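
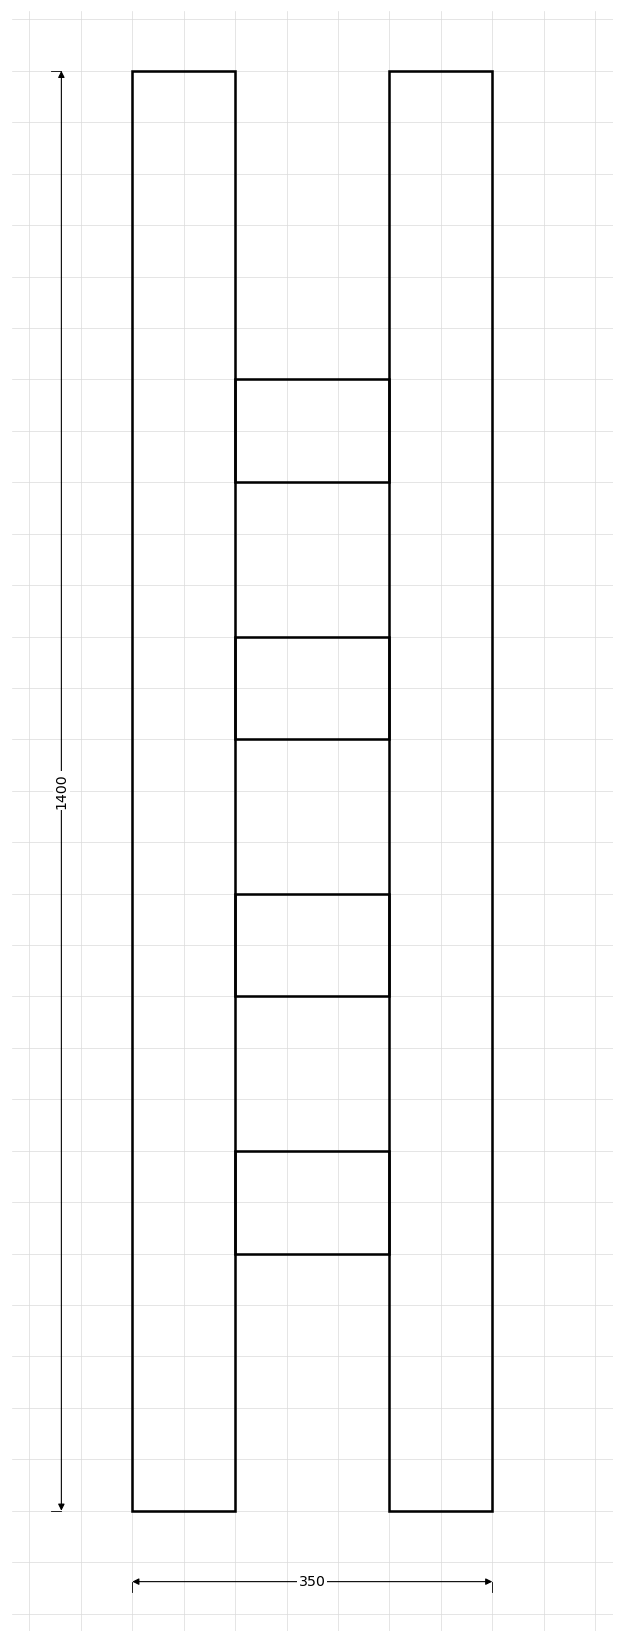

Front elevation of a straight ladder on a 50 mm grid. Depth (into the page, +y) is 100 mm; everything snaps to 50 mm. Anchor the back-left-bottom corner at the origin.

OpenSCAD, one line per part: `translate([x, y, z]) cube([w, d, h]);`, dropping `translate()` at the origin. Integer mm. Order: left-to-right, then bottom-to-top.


cube([100, 100, 1400]);
translate([100, 0, 250]) cube([150, 100, 100]);
translate([100, 0, 500]) cube([150, 100, 100]);
translate([100, 0, 750]) cube([150, 100, 100]);
translate([100, 0, 1000]) cube([150, 100, 100]);
translate([250, 0, 0]) cube([100, 100, 1400]);


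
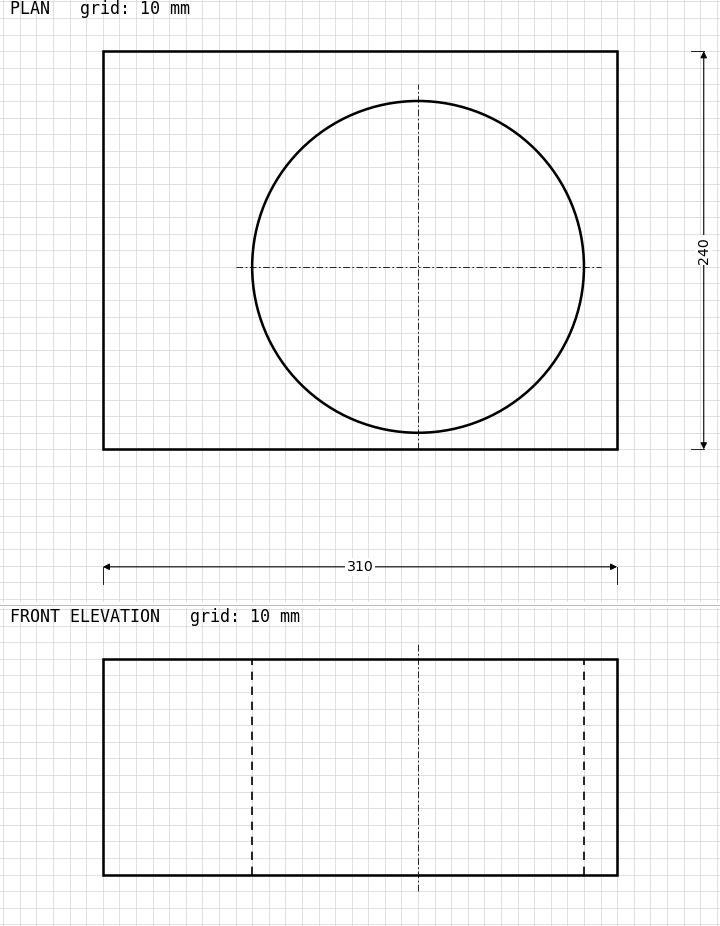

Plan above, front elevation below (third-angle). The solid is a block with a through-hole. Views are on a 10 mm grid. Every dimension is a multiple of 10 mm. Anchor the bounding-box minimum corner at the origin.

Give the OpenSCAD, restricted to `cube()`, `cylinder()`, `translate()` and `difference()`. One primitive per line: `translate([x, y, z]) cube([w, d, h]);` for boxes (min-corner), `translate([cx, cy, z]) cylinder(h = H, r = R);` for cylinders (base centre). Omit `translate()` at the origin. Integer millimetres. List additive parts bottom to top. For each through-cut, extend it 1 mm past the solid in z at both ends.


difference() {
  cube([310, 240, 130]);
  translate([190, 110, -1]) cylinder(h = 132, r = 100);
}


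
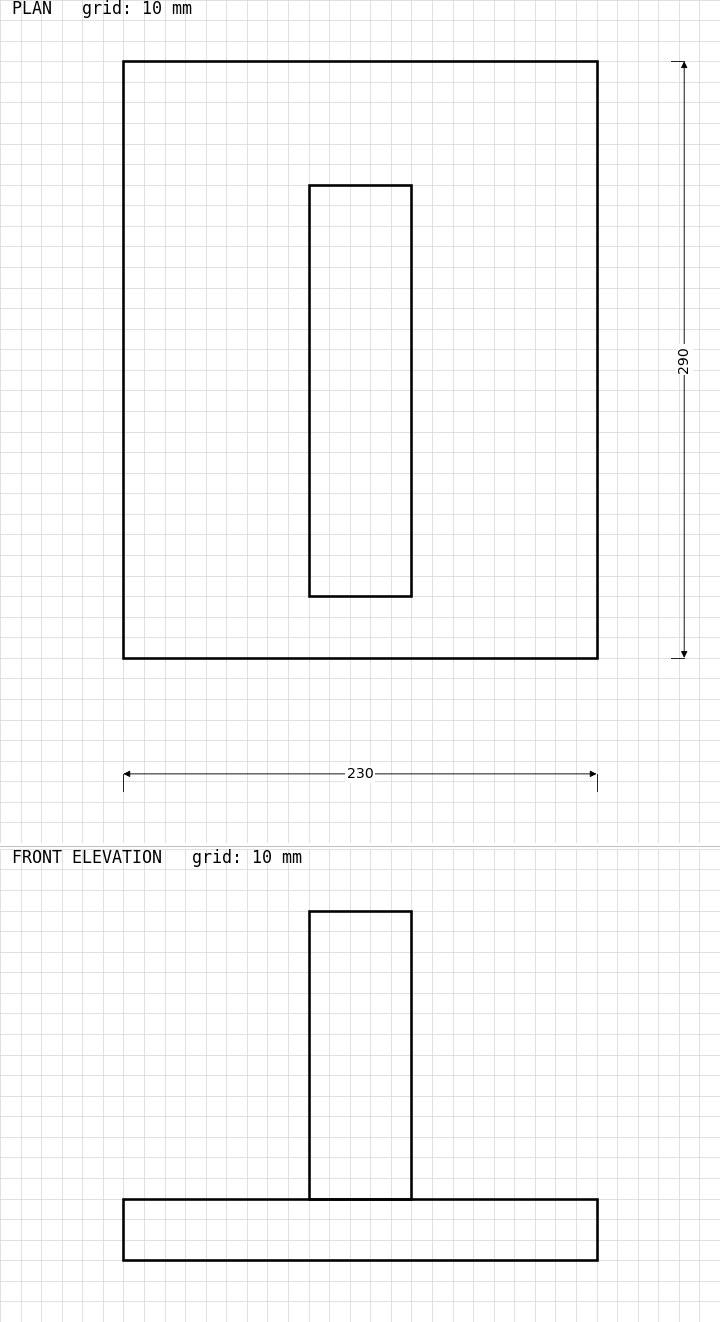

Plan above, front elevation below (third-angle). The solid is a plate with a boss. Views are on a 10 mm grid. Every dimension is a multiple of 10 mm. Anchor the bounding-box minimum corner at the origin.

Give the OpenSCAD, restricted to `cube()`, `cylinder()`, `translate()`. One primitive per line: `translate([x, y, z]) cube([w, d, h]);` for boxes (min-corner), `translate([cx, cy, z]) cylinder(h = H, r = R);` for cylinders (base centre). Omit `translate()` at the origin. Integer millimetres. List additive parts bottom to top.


cube([230, 290, 30]);
translate([90, 30, 30]) cube([50, 200, 140]);


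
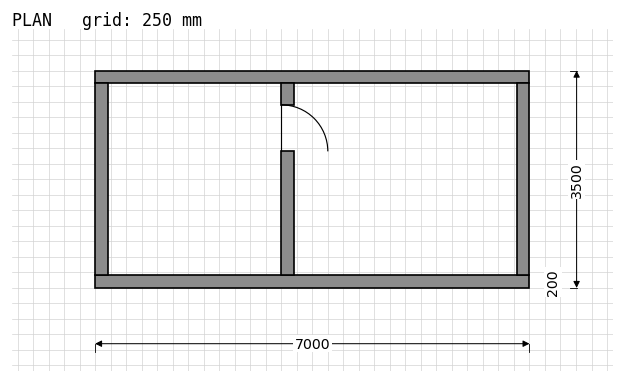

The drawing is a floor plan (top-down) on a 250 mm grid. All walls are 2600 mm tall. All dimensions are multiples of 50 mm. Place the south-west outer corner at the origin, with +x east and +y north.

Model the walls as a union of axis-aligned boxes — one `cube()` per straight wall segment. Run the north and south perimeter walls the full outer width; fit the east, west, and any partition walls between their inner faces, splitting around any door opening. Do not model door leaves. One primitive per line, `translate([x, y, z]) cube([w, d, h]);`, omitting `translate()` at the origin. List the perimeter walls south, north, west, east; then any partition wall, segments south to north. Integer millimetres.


cube([7000, 200, 2600]);
translate([0, 3300, 0]) cube([7000, 200, 2600]);
translate([0, 200, 0]) cube([200, 3100, 2600]);
translate([6800, 200, 0]) cube([200, 3100, 2600]);
translate([3000, 200, 0]) cube([200, 2000, 2600]);
translate([3000, 2950, 0]) cube([200, 350, 2600]);


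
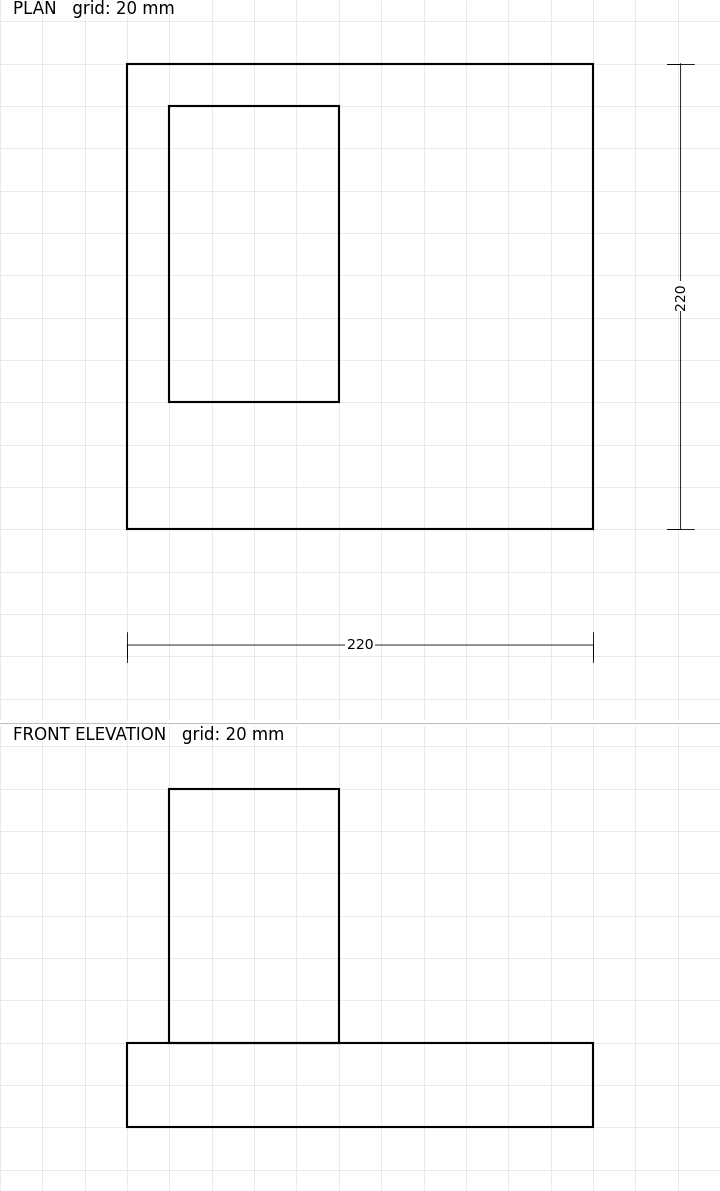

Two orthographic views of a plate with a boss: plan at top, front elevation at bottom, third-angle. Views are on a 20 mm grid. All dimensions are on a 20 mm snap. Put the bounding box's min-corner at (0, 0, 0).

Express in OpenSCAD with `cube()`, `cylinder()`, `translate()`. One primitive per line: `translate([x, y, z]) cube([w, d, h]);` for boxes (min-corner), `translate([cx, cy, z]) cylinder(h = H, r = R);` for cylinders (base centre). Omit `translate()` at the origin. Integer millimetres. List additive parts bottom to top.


cube([220, 220, 40]);
translate([20, 60, 40]) cube([80, 140, 120]);


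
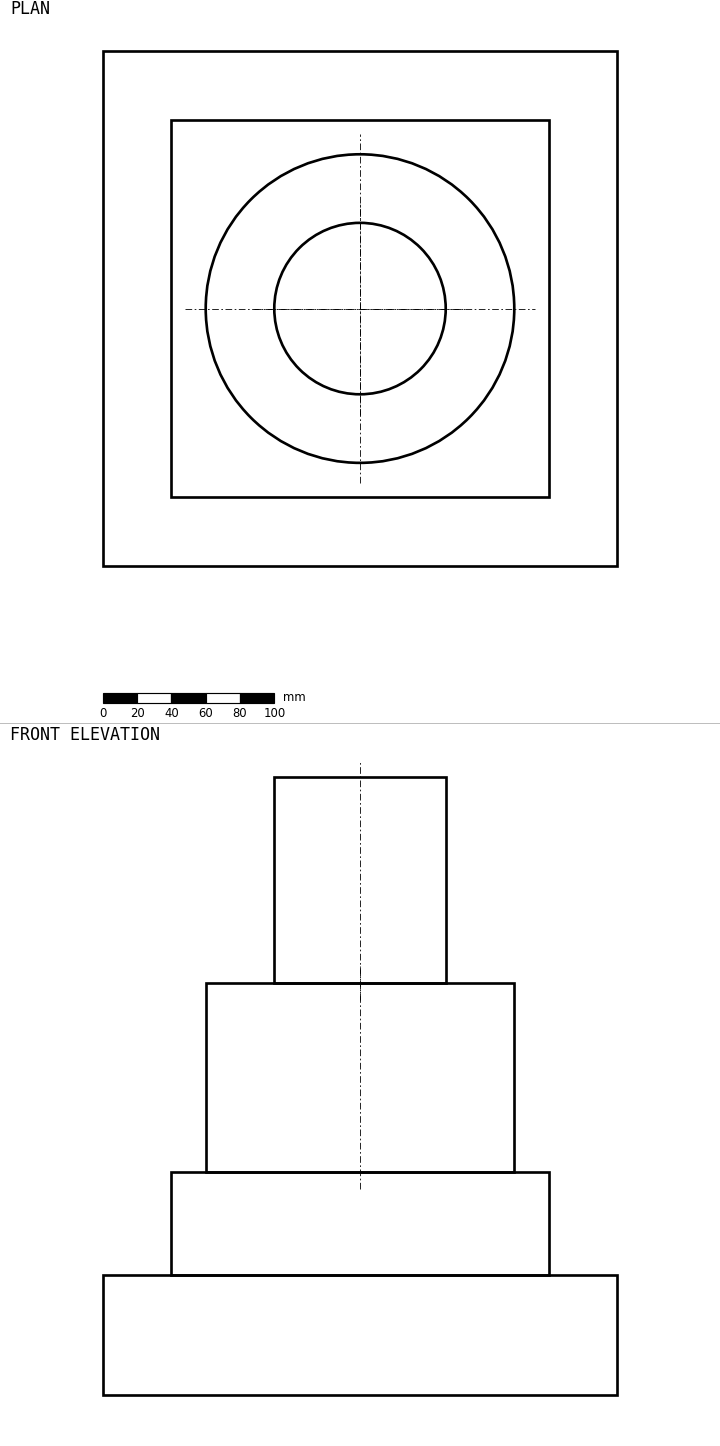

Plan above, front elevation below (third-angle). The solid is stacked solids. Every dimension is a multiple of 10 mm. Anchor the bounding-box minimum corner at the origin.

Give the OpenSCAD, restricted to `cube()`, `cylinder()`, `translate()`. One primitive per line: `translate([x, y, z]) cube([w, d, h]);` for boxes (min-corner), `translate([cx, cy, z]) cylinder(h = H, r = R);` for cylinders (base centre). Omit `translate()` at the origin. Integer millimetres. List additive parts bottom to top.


cube([300, 300, 70]);
translate([40, 40, 70]) cube([220, 220, 60]);
translate([150, 150, 130]) cylinder(h = 110, r = 90);
translate([150, 150, 240]) cylinder(h = 120, r = 50);


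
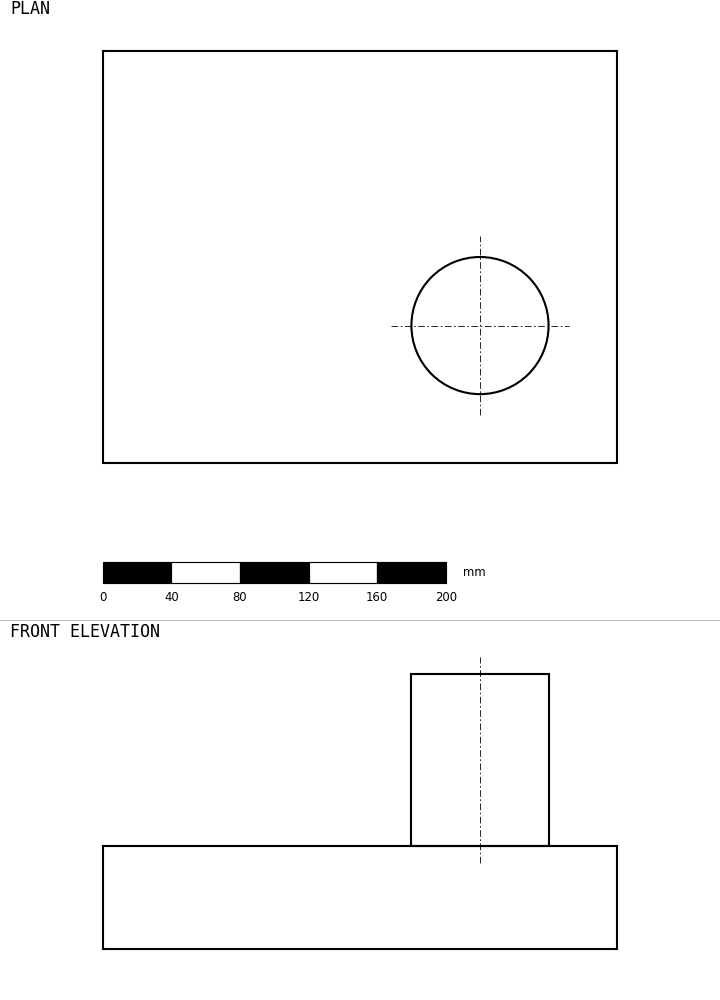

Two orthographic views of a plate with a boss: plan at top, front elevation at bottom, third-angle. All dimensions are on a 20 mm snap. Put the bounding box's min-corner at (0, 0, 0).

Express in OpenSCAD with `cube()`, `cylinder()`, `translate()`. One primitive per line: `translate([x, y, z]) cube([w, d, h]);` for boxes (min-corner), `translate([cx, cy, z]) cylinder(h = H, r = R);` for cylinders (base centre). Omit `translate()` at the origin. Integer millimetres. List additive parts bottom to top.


cube([300, 240, 60]);
translate([220, 80, 60]) cylinder(h = 100, r = 40);


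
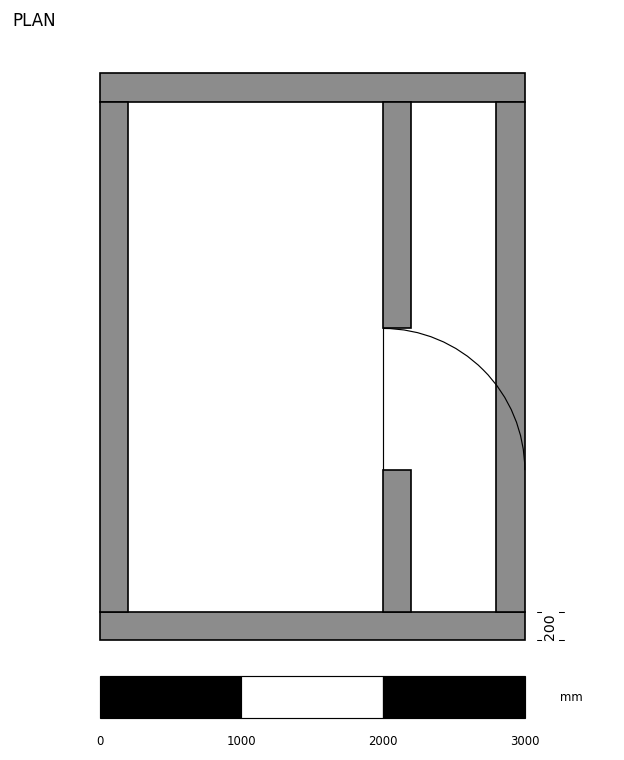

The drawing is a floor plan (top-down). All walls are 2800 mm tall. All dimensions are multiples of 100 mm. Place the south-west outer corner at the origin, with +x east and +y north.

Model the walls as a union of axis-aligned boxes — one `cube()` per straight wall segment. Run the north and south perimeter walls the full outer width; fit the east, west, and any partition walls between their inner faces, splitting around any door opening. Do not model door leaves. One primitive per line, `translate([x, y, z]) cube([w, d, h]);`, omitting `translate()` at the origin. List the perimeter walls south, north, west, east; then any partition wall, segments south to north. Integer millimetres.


cube([3000, 200, 2800]);
translate([0, 3800, 0]) cube([3000, 200, 2800]);
translate([0, 200, 0]) cube([200, 3600, 2800]);
translate([2800, 200, 0]) cube([200, 3600, 2800]);
translate([2000, 200, 0]) cube([200, 1000, 2800]);
translate([2000, 2200, 0]) cube([200, 1600, 2800]);


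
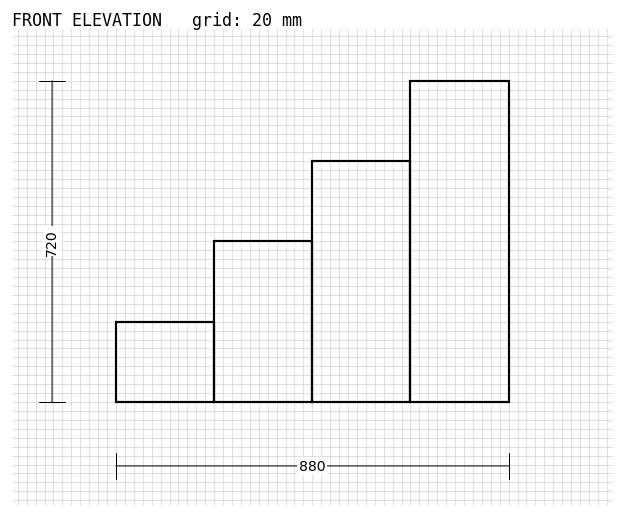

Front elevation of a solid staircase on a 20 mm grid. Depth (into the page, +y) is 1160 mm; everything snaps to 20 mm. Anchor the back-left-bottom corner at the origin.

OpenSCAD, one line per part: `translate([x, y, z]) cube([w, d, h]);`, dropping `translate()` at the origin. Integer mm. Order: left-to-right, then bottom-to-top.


cube([220, 1160, 180]);
translate([220, 0, 0]) cube([220, 1160, 360]);
translate([440, 0, 0]) cube([220, 1160, 540]);
translate([660, 0, 0]) cube([220, 1160, 720]);


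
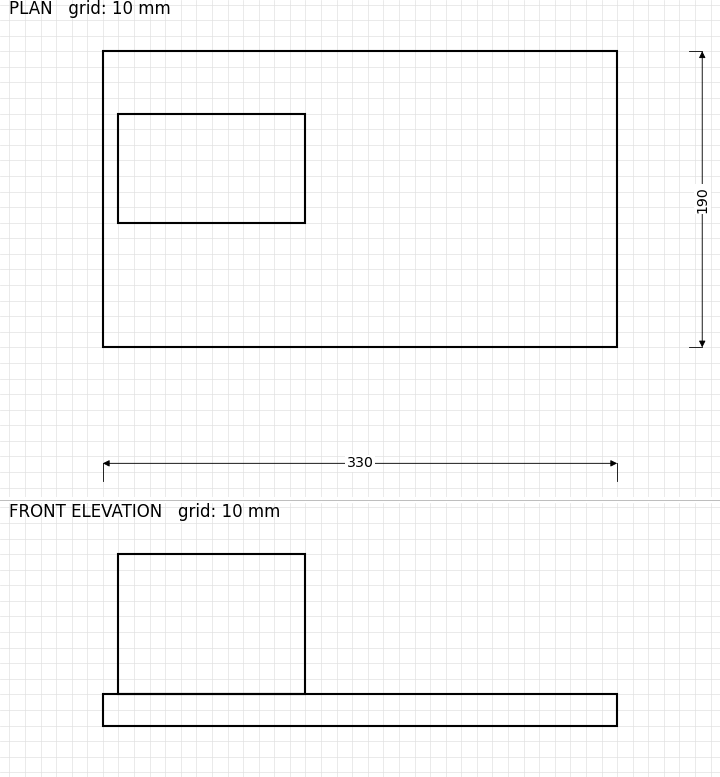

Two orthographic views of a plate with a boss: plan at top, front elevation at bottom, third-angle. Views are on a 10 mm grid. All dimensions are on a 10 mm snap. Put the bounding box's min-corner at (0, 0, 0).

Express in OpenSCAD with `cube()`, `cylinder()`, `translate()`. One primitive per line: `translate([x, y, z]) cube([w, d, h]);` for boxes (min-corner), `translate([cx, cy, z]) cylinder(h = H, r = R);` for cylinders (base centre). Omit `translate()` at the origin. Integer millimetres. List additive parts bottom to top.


cube([330, 190, 20]);
translate([10, 80, 20]) cube([120, 70, 90]);


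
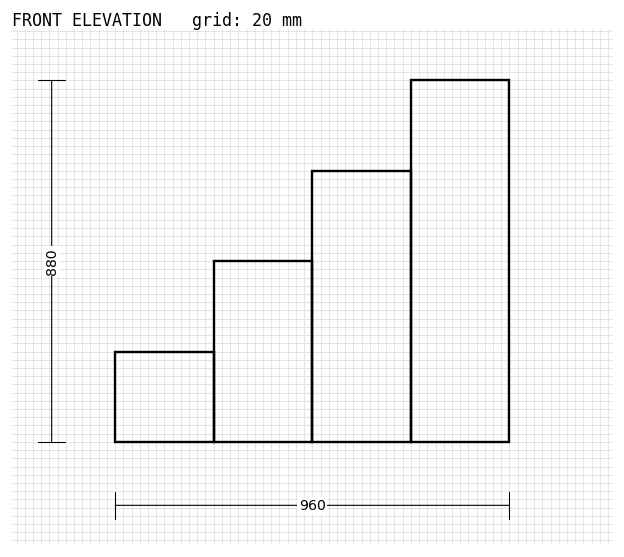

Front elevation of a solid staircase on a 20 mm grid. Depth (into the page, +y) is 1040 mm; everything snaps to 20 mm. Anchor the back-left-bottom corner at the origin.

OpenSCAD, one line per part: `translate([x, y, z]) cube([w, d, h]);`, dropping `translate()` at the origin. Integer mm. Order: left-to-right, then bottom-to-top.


cube([240, 1040, 220]);
translate([240, 0, 0]) cube([240, 1040, 440]);
translate([480, 0, 0]) cube([240, 1040, 660]);
translate([720, 0, 0]) cube([240, 1040, 880]);


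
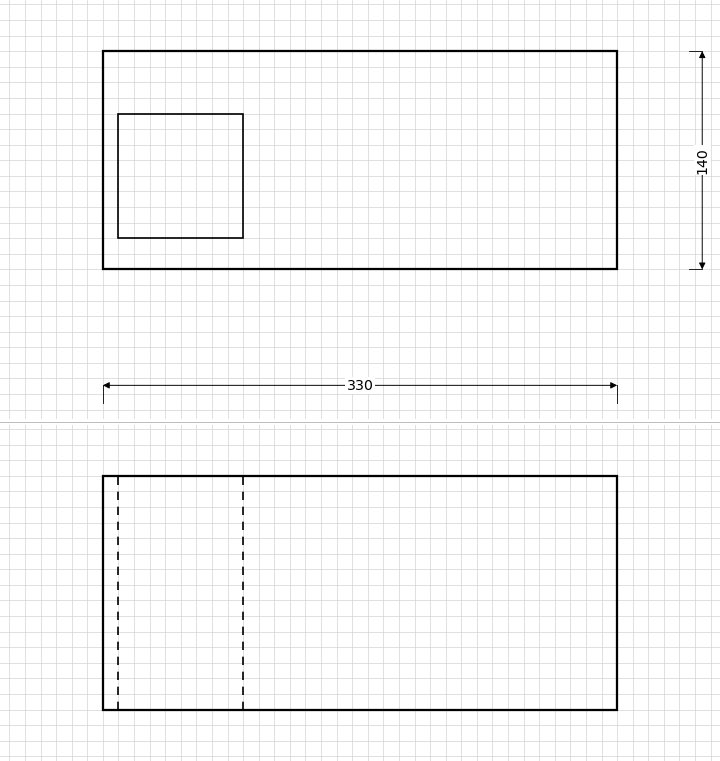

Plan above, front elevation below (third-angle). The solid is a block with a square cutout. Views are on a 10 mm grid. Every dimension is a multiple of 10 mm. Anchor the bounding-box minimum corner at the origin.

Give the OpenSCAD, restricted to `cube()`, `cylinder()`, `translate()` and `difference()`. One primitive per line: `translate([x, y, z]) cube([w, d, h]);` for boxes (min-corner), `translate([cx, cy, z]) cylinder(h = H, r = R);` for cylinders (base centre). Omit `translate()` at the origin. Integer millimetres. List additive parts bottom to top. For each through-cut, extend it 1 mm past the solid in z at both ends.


difference() {
  cube([330, 140, 150]);
  translate([10, 20, -1]) cube([80, 80, 152]);
}


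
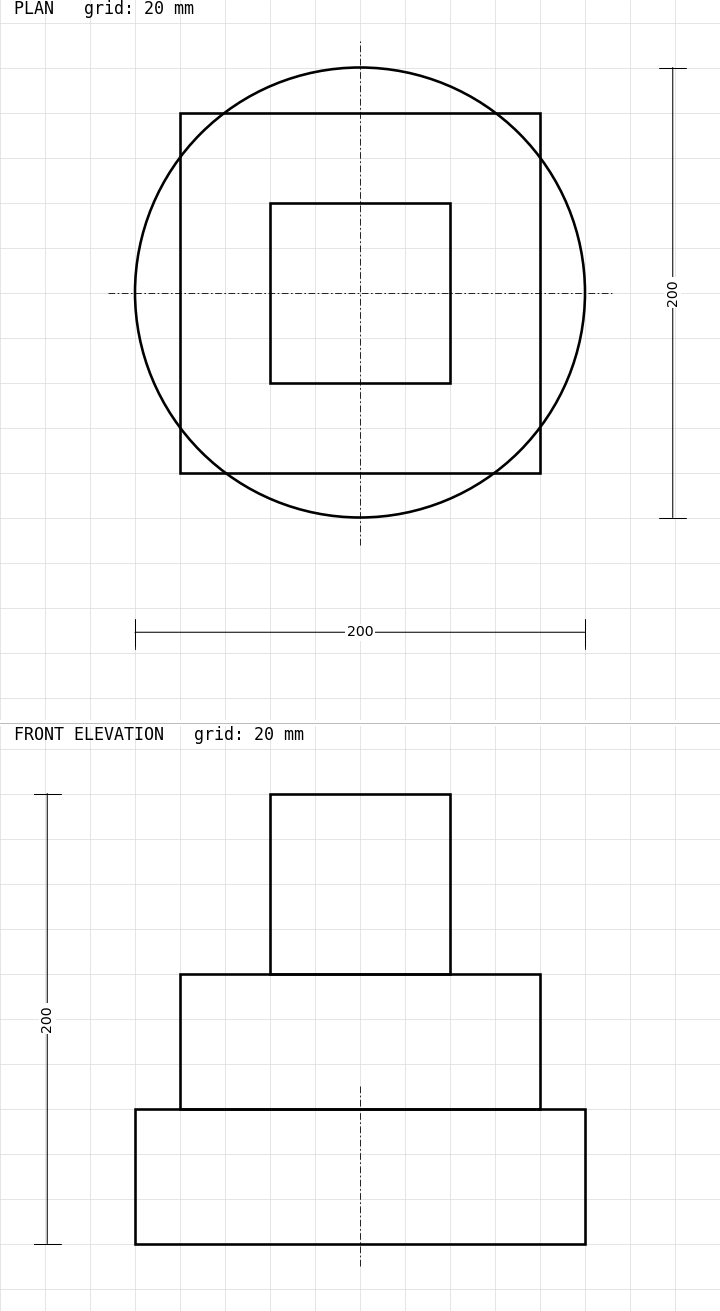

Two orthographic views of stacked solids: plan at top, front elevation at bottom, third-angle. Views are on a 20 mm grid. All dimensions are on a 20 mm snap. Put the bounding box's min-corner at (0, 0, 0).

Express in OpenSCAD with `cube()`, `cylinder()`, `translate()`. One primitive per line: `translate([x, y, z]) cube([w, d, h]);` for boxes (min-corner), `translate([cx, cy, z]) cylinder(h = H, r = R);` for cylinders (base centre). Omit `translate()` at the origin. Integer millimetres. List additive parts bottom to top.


translate([100, 100, 0]) cylinder(h = 60, r = 100);
translate([20, 20, 60]) cube([160, 160, 60]);
translate([60, 60, 120]) cube([80, 80, 80]);


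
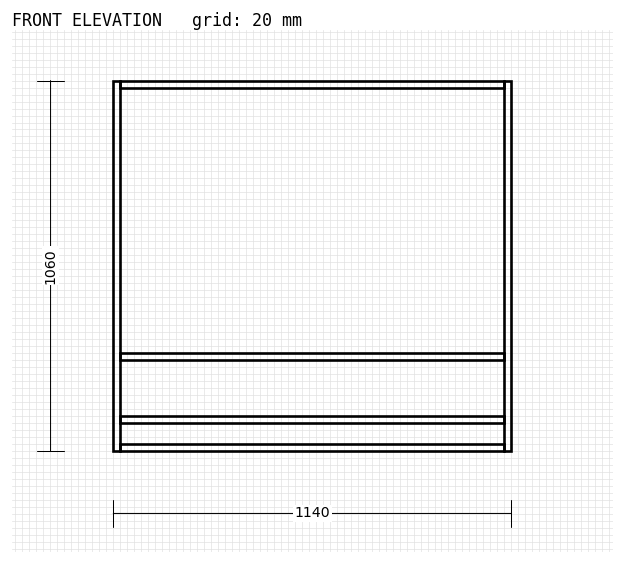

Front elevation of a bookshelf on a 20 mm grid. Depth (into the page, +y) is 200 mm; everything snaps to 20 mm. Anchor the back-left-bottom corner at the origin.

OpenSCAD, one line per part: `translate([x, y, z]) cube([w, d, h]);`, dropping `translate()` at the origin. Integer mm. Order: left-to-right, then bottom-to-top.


cube([20, 200, 1060]);
translate([20, 0, 0]) cube([1100, 200, 20]);
translate([20, 0, 80]) cube([1100, 200, 20]);
translate([20, 0, 260]) cube([1100, 200, 20]);
translate([20, 0, 1040]) cube([1100, 200, 20]);
translate([1120, 0, 0]) cube([20, 200, 1060]);


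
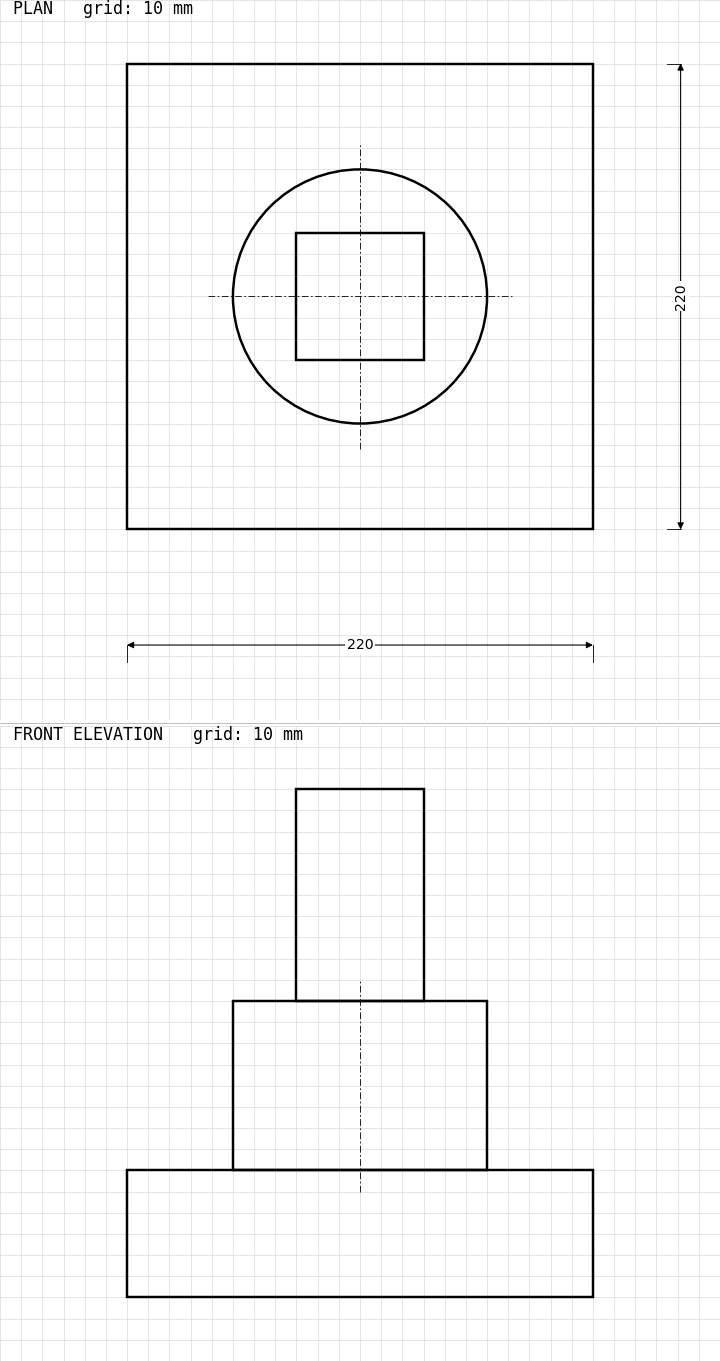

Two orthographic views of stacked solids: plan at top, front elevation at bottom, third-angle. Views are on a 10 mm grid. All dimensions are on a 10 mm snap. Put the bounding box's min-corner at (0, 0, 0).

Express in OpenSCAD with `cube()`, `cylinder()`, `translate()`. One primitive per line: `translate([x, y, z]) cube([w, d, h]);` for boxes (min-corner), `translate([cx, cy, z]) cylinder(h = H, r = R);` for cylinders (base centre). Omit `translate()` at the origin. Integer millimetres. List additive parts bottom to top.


cube([220, 220, 60]);
translate([110, 110, 60]) cylinder(h = 80, r = 60);
translate([80, 80, 140]) cube([60, 60, 100]);


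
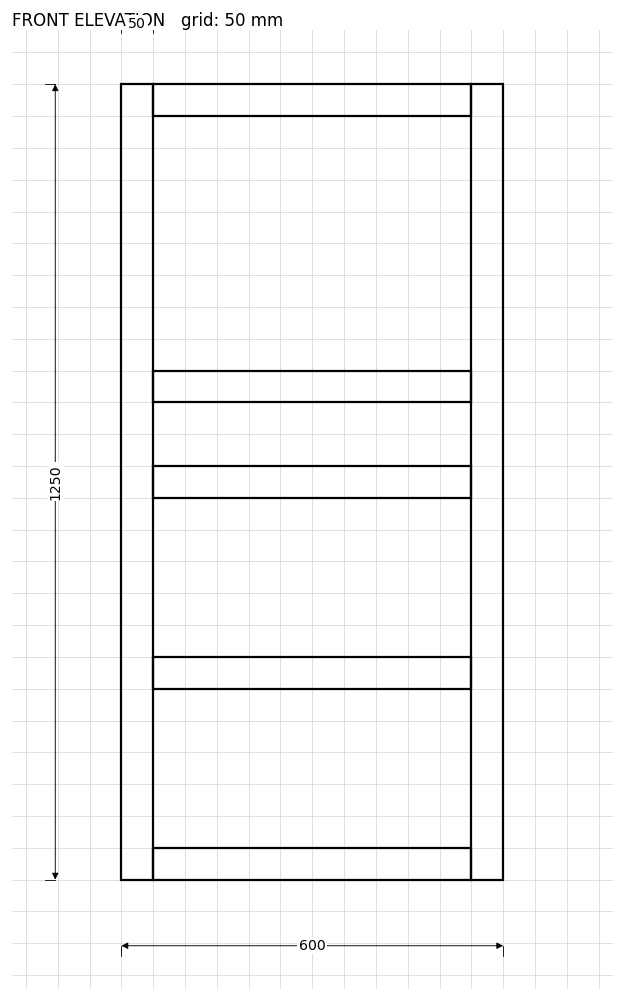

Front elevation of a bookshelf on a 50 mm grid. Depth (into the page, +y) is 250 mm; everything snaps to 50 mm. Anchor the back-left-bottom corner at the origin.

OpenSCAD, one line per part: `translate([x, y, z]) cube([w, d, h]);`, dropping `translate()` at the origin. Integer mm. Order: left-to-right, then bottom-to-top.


cube([50, 250, 1250]);
translate([50, 0, 0]) cube([500, 250, 50]);
translate([50, 0, 300]) cube([500, 250, 50]);
translate([50, 0, 600]) cube([500, 250, 50]);
translate([50, 0, 750]) cube([500, 250, 50]);
translate([50, 0, 1200]) cube([500, 250, 50]);
translate([550, 0, 0]) cube([50, 250, 1250]);


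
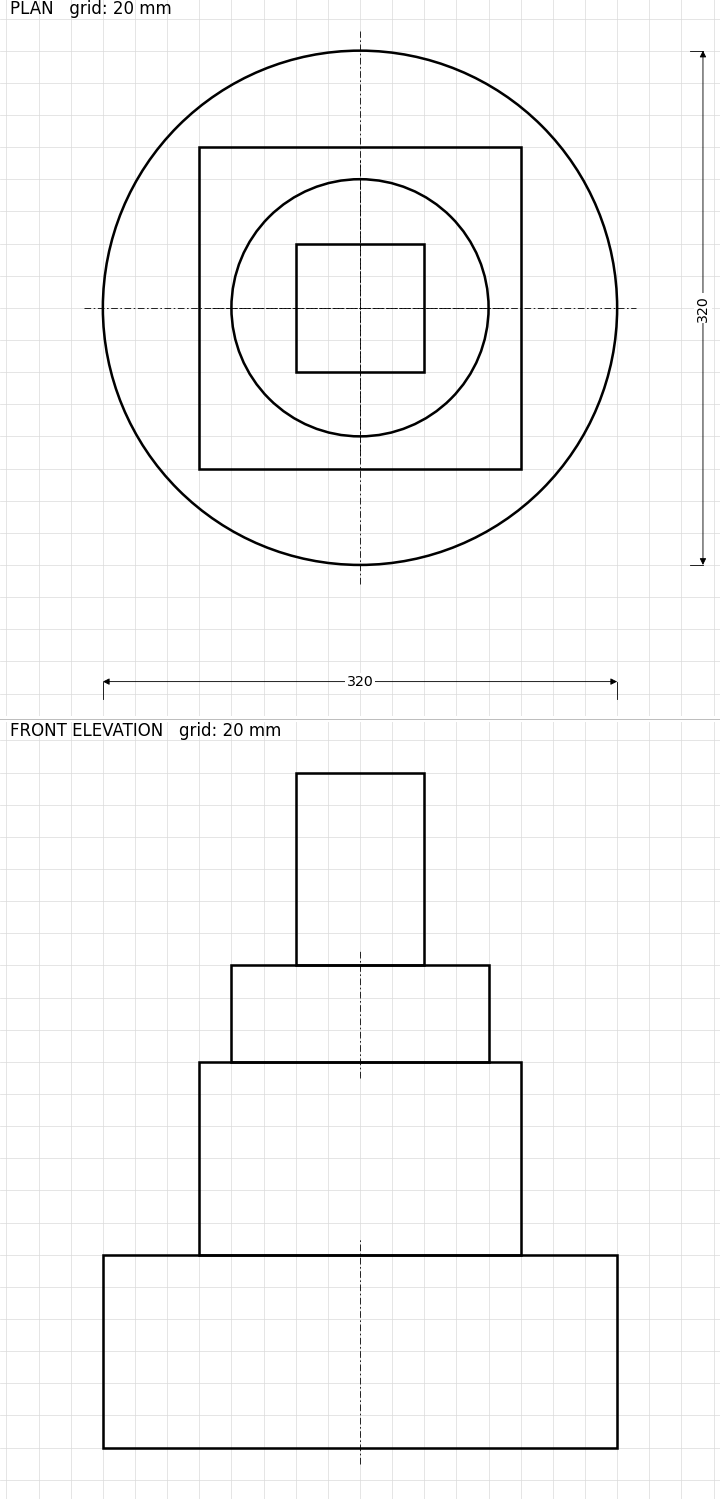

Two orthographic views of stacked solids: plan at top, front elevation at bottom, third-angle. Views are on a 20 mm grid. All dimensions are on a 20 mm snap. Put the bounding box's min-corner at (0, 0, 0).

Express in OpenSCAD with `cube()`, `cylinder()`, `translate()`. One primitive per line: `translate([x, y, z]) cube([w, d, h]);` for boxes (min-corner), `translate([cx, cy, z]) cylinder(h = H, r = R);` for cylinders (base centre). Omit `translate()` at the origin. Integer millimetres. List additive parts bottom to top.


translate([160, 160, 0]) cylinder(h = 120, r = 160);
translate([60, 60, 120]) cube([200, 200, 120]);
translate([160, 160, 240]) cylinder(h = 60, r = 80);
translate([120, 120, 300]) cube([80, 80, 120]);


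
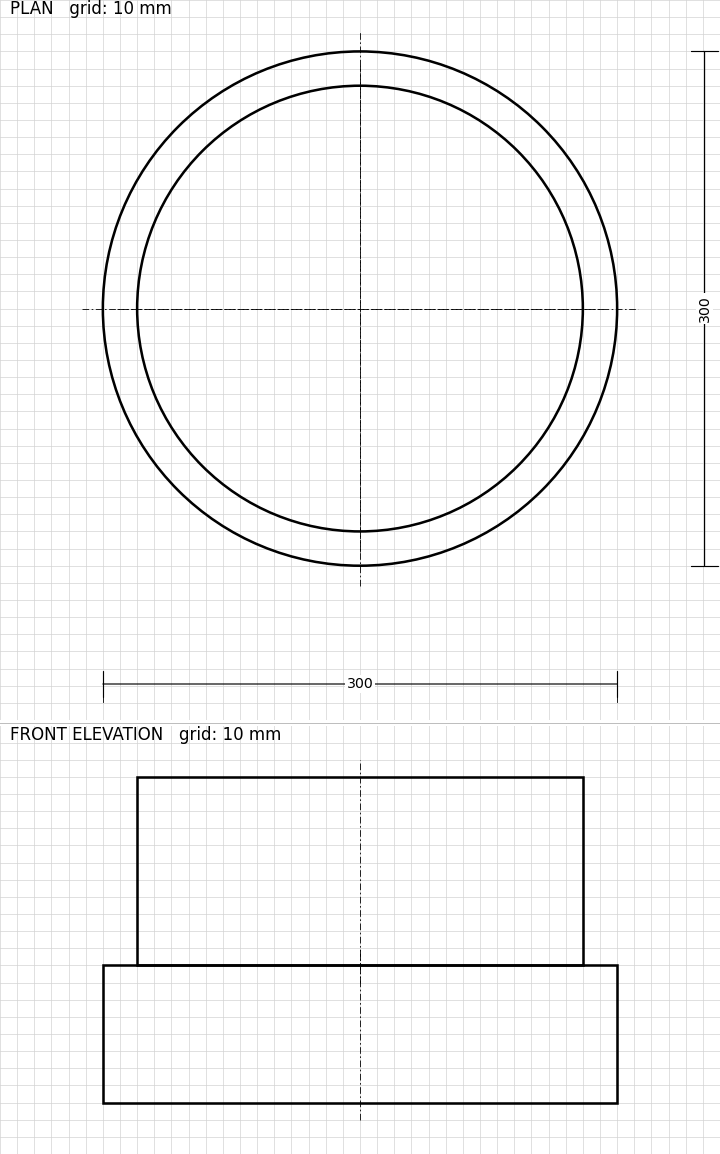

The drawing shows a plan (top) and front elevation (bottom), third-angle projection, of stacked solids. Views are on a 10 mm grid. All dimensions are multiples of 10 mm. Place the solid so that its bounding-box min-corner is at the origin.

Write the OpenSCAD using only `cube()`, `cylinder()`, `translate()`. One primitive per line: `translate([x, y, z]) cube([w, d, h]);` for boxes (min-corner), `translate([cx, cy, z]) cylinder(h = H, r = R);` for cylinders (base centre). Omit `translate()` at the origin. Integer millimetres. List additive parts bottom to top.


translate([150, 150, 0]) cylinder(h = 80, r = 150);
translate([150, 150, 80]) cylinder(h = 110, r = 130);


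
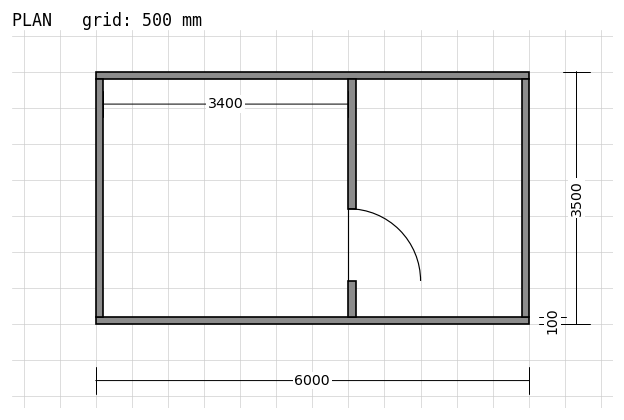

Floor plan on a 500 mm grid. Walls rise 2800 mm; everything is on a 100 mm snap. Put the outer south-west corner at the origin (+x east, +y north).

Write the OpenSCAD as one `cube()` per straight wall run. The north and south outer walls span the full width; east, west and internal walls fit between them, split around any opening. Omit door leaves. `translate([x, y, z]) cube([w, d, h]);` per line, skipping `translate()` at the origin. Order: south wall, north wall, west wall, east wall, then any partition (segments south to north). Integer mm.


cube([6000, 100, 2800]);
translate([0, 3400, 0]) cube([6000, 100, 2800]);
translate([0, 100, 0]) cube([100, 3300, 2800]);
translate([5900, 100, 0]) cube([100, 3300, 2800]);
translate([3500, 100, 0]) cube([100, 500, 2800]);
translate([3500, 1600, 0]) cube([100, 1800, 2800]);


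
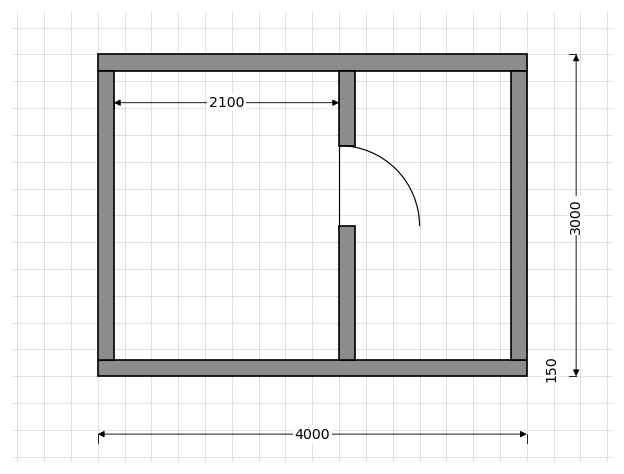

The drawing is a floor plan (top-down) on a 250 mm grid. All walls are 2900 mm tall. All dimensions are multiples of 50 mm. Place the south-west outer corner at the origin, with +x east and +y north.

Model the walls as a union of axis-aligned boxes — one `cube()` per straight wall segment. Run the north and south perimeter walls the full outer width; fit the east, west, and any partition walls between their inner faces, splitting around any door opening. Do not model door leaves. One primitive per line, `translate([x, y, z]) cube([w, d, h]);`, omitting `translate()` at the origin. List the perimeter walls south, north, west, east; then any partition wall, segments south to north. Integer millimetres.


cube([4000, 150, 2900]);
translate([0, 2850, 0]) cube([4000, 150, 2900]);
translate([0, 150, 0]) cube([150, 2700, 2900]);
translate([3850, 150, 0]) cube([150, 2700, 2900]);
translate([2250, 150, 0]) cube([150, 1250, 2900]);
translate([2250, 2150, 0]) cube([150, 700, 2900]);


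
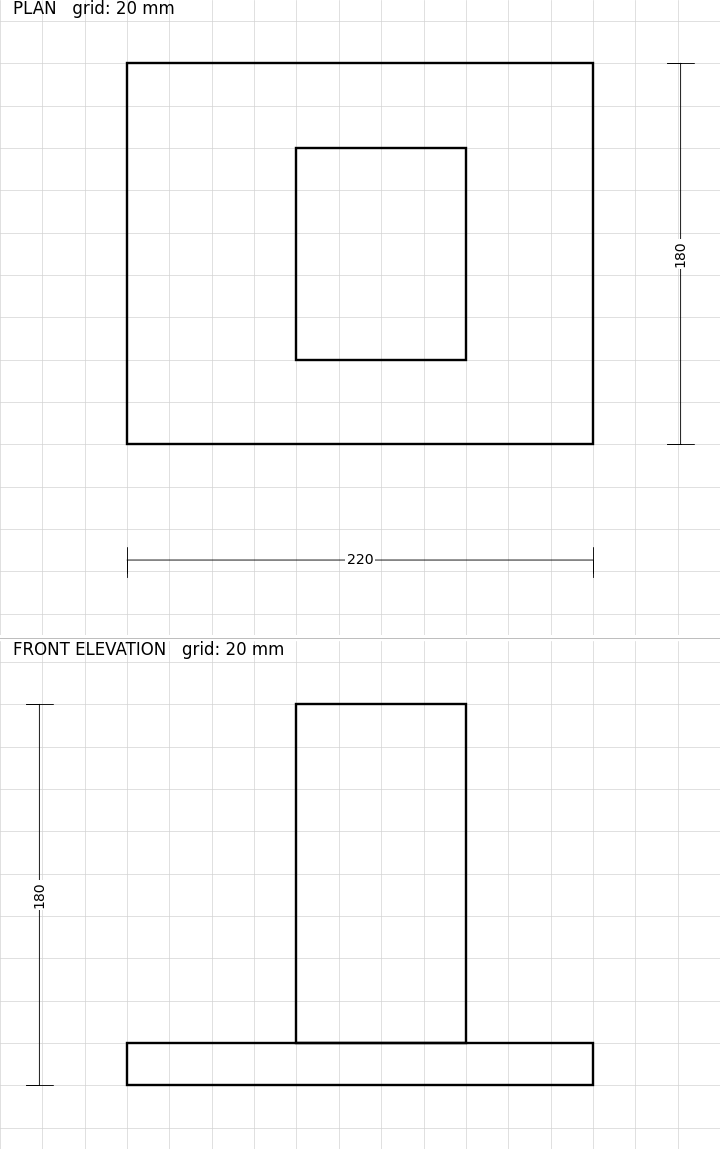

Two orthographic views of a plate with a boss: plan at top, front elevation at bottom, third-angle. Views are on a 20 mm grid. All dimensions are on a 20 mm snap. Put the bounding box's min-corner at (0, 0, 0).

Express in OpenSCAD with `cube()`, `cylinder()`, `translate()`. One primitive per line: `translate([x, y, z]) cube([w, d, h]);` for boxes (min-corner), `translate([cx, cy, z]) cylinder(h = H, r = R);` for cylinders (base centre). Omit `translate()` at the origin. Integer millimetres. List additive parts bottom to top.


cube([220, 180, 20]);
translate([80, 40, 20]) cube([80, 100, 160]);


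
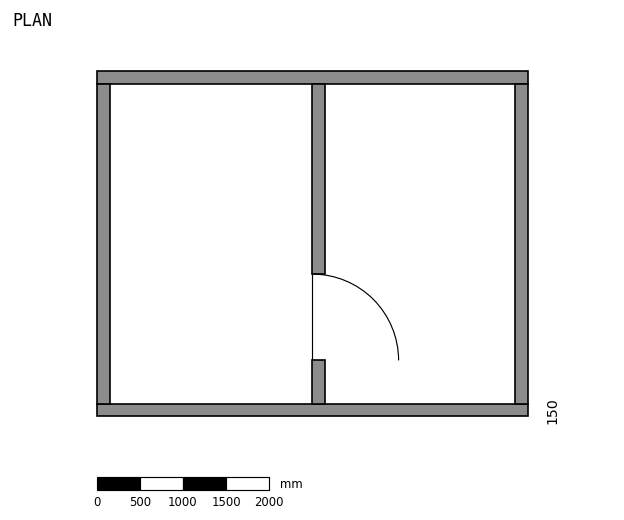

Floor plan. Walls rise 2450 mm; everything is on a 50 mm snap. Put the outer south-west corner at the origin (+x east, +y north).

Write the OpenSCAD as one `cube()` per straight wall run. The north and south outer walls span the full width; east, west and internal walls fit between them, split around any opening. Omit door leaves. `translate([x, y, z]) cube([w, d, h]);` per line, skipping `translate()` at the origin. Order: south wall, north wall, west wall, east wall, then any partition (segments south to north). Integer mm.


cube([5000, 150, 2450]);
translate([0, 3850, 0]) cube([5000, 150, 2450]);
translate([0, 150, 0]) cube([150, 3700, 2450]);
translate([4850, 150, 0]) cube([150, 3700, 2450]);
translate([2500, 150, 0]) cube([150, 500, 2450]);
translate([2500, 1650, 0]) cube([150, 2200, 2450]);


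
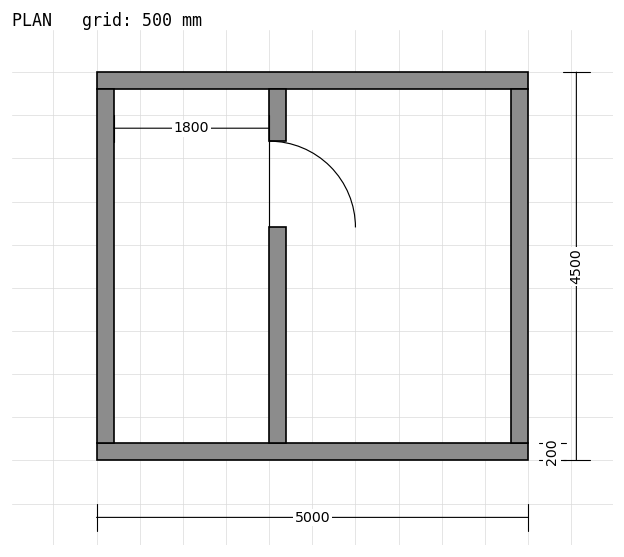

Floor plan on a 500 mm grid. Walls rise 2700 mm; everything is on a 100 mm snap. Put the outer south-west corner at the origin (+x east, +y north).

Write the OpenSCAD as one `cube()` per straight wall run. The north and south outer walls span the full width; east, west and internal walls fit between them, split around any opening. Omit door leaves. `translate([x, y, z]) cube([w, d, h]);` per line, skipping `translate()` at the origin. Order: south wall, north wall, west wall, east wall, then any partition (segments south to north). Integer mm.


cube([5000, 200, 2700]);
translate([0, 4300, 0]) cube([5000, 200, 2700]);
translate([0, 200, 0]) cube([200, 4100, 2700]);
translate([4800, 200, 0]) cube([200, 4100, 2700]);
translate([2000, 200, 0]) cube([200, 2500, 2700]);
translate([2000, 3700, 0]) cube([200, 600, 2700]);


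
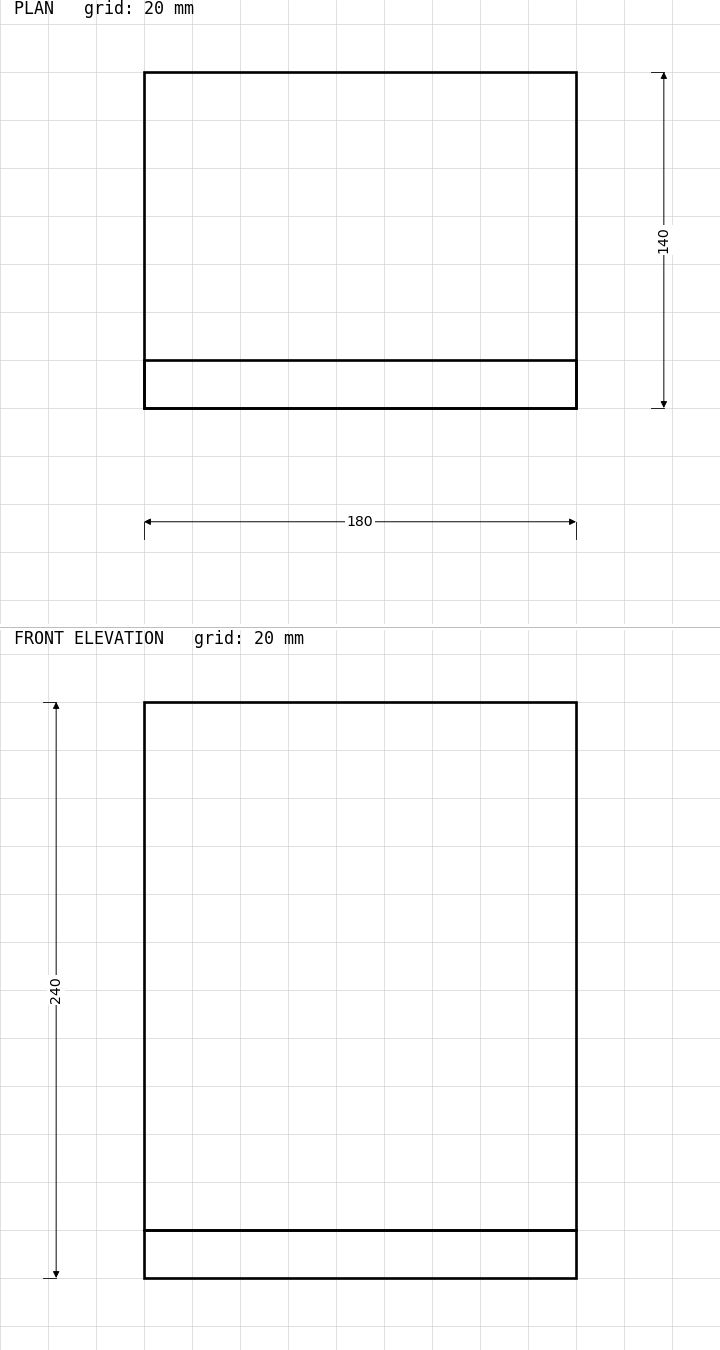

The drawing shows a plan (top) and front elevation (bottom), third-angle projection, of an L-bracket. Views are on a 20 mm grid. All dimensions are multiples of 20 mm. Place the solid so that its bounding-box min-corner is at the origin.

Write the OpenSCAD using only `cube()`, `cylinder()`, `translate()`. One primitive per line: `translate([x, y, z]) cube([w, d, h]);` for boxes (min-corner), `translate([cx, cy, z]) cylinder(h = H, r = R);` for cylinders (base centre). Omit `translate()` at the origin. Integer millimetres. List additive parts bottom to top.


cube([180, 140, 20]);
translate([0, 0, 20]) cube([180, 20, 220]);


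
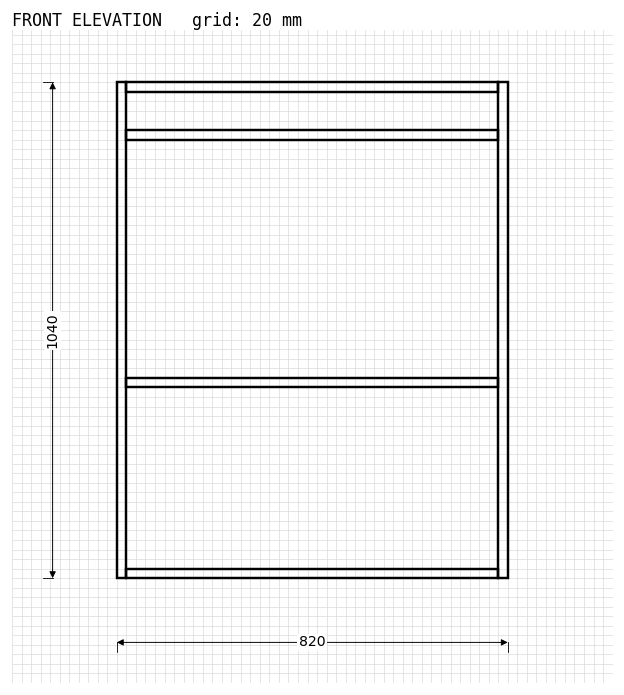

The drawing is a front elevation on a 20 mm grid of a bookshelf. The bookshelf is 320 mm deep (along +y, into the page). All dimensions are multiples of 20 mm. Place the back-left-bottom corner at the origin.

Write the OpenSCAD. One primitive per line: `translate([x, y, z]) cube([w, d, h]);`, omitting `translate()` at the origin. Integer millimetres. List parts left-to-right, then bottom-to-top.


cube([20, 320, 1040]);
translate([20, 0, 0]) cube([780, 320, 20]);
translate([20, 0, 400]) cube([780, 320, 20]);
translate([20, 0, 920]) cube([780, 320, 20]);
translate([20, 0, 1020]) cube([780, 320, 20]);
translate([800, 0, 0]) cube([20, 320, 1040]);


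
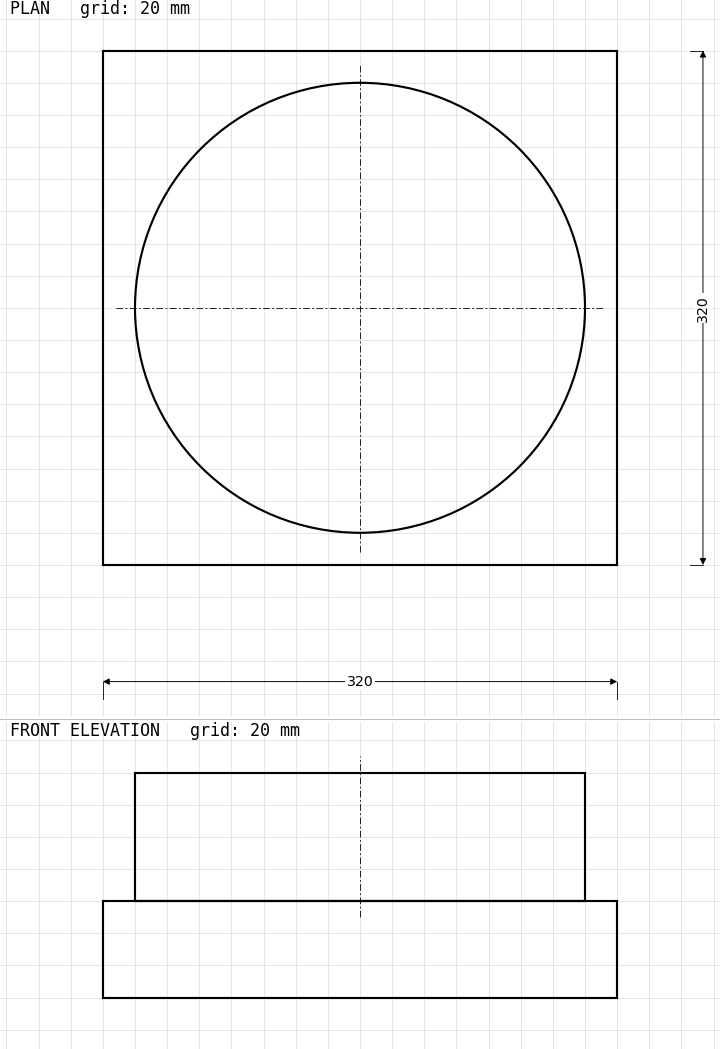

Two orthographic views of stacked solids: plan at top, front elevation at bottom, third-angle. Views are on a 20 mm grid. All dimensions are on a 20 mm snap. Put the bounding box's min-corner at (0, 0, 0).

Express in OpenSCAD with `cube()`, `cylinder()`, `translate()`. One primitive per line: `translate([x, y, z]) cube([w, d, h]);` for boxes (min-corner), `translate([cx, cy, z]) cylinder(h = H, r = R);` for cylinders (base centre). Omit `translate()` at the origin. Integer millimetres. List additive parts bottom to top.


cube([320, 320, 60]);
translate([160, 160, 60]) cylinder(h = 80, r = 140);


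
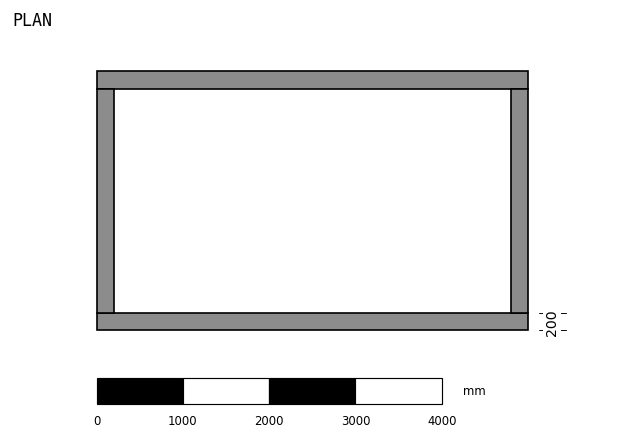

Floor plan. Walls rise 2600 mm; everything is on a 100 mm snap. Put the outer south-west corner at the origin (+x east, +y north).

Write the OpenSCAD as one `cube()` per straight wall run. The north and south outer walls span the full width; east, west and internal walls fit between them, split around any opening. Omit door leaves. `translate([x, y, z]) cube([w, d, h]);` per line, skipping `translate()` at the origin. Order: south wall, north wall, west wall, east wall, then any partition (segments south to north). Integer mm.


cube([5000, 200, 2600]);
translate([0, 2800, 0]) cube([5000, 200, 2600]);
translate([0, 200, 0]) cube([200, 2600, 2600]);
translate([4800, 200, 0]) cube([200, 2600, 2600]);


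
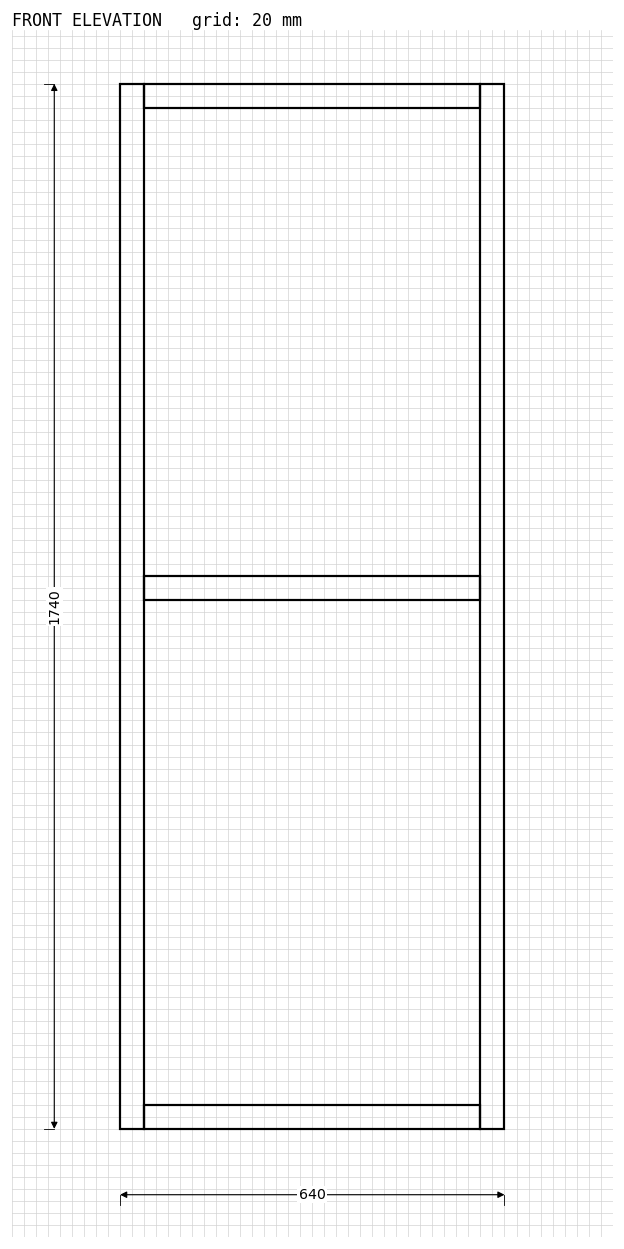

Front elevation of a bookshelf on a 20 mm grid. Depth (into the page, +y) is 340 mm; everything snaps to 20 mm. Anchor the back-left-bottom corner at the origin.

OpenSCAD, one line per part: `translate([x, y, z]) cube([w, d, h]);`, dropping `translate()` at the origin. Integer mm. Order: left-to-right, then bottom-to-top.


cube([40, 340, 1740]);
translate([40, 0, 0]) cube([560, 340, 40]);
translate([40, 0, 880]) cube([560, 340, 40]);
translate([40, 0, 1700]) cube([560, 340, 40]);
translate([600, 0, 0]) cube([40, 340, 1740]);


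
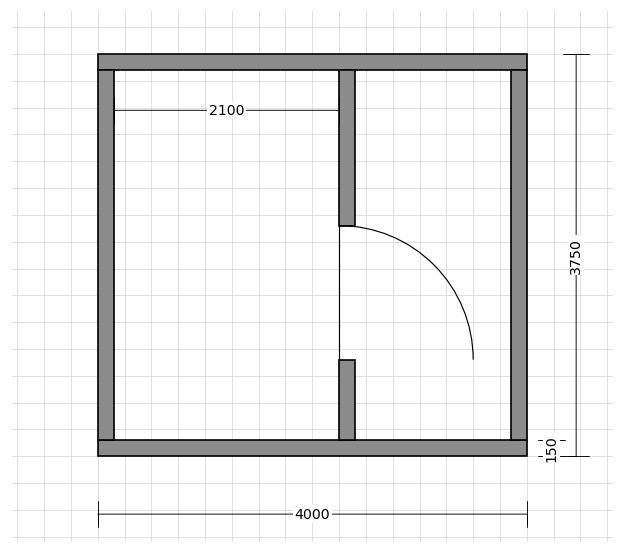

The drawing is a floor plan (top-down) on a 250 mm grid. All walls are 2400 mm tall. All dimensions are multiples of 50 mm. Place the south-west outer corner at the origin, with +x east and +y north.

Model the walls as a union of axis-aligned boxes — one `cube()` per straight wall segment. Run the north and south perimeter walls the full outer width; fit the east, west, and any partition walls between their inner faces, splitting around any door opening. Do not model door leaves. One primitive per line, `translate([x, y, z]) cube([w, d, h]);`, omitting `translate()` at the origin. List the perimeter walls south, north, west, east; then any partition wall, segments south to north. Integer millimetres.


cube([4000, 150, 2400]);
translate([0, 3600, 0]) cube([4000, 150, 2400]);
translate([0, 150, 0]) cube([150, 3450, 2400]);
translate([3850, 150, 0]) cube([150, 3450, 2400]);
translate([2250, 150, 0]) cube([150, 750, 2400]);
translate([2250, 2150, 0]) cube([150, 1450, 2400]);


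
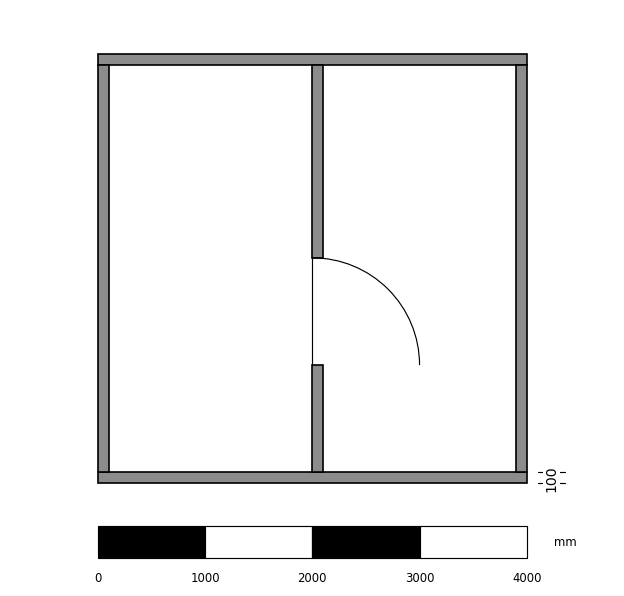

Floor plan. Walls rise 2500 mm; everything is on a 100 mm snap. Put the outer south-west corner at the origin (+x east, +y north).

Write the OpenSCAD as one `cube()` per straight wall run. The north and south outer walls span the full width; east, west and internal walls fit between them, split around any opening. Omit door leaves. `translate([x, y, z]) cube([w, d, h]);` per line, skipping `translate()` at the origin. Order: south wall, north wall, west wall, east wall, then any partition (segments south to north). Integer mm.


cube([4000, 100, 2500]);
translate([0, 3900, 0]) cube([4000, 100, 2500]);
translate([0, 100, 0]) cube([100, 3800, 2500]);
translate([3900, 100, 0]) cube([100, 3800, 2500]);
translate([2000, 100, 0]) cube([100, 1000, 2500]);
translate([2000, 2100, 0]) cube([100, 1800, 2500]);


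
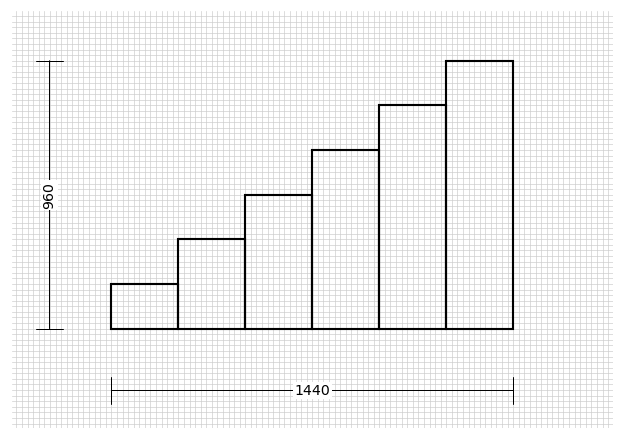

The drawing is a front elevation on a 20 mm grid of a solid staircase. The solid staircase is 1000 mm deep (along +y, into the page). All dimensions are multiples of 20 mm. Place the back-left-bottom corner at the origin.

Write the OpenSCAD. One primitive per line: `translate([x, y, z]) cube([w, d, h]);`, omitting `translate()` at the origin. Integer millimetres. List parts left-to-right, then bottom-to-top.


cube([240, 1000, 160]);
translate([240, 0, 0]) cube([240, 1000, 320]);
translate([480, 0, 0]) cube([240, 1000, 480]);
translate([720, 0, 0]) cube([240, 1000, 640]);
translate([960, 0, 0]) cube([240, 1000, 800]);
translate([1200, 0, 0]) cube([240, 1000, 960]);


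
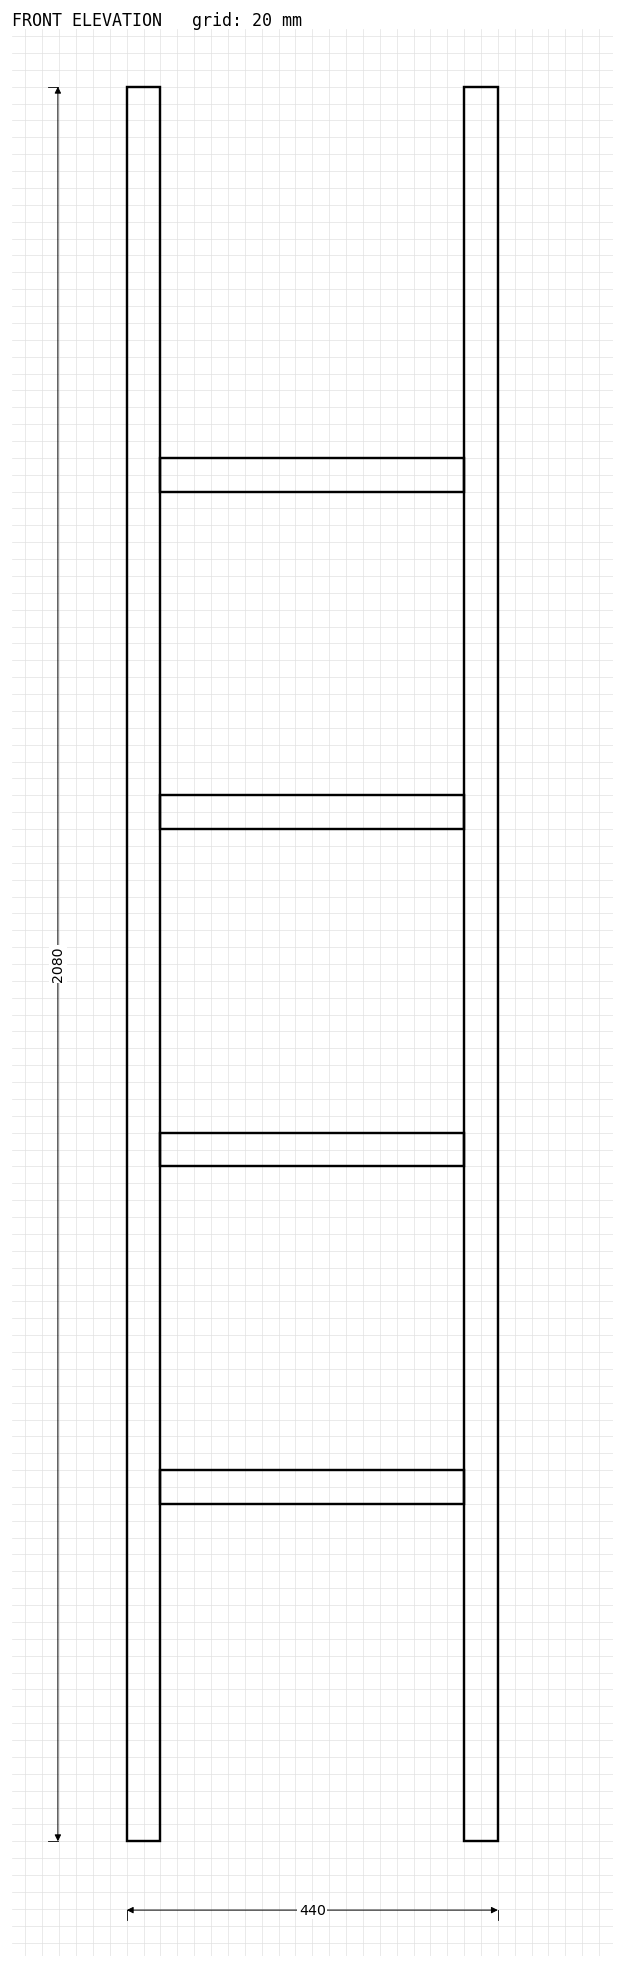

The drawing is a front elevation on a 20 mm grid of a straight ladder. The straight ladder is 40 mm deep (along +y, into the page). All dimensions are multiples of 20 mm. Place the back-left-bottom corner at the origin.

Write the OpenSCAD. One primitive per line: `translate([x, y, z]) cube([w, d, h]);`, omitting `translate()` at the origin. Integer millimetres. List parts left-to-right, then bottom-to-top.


cube([40, 40, 2080]);
translate([40, 0, 400]) cube([360, 40, 40]);
translate([40, 0, 800]) cube([360, 40, 40]);
translate([40, 0, 1200]) cube([360, 40, 40]);
translate([40, 0, 1600]) cube([360, 40, 40]);
translate([400, 0, 0]) cube([40, 40, 2080]);


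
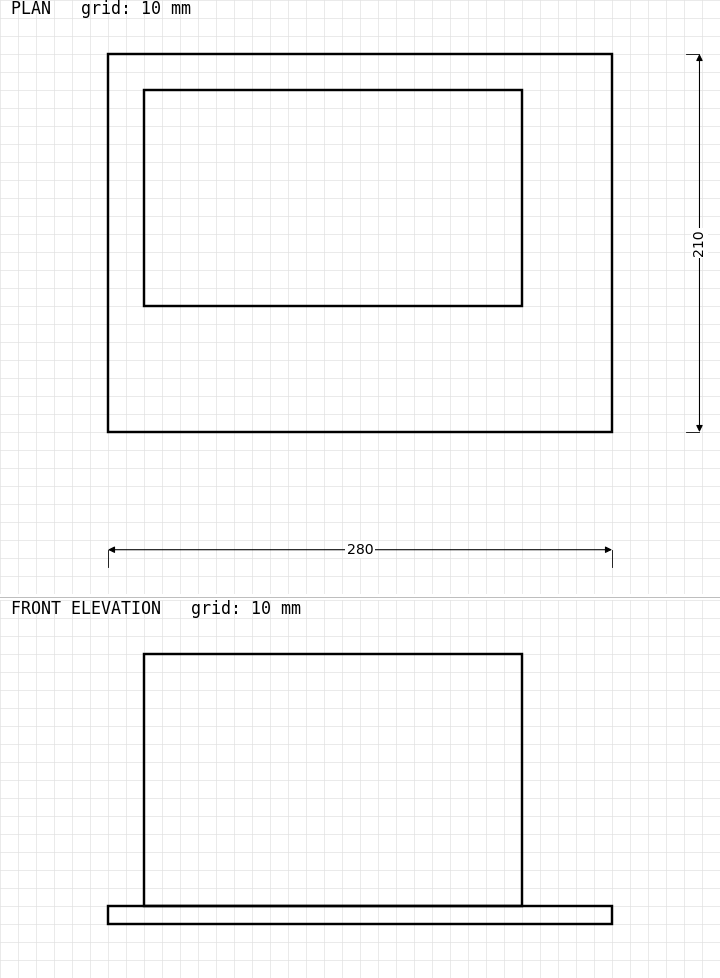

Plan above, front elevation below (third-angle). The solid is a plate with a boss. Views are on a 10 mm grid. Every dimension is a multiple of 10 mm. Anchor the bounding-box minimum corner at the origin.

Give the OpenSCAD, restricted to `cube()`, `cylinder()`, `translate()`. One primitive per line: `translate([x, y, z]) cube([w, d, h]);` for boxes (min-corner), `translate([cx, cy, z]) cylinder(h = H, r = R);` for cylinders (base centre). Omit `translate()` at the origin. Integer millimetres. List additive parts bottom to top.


cube([280, 210, 10]);
translate([20, 70, 10]) cube([210, 120, 140]);


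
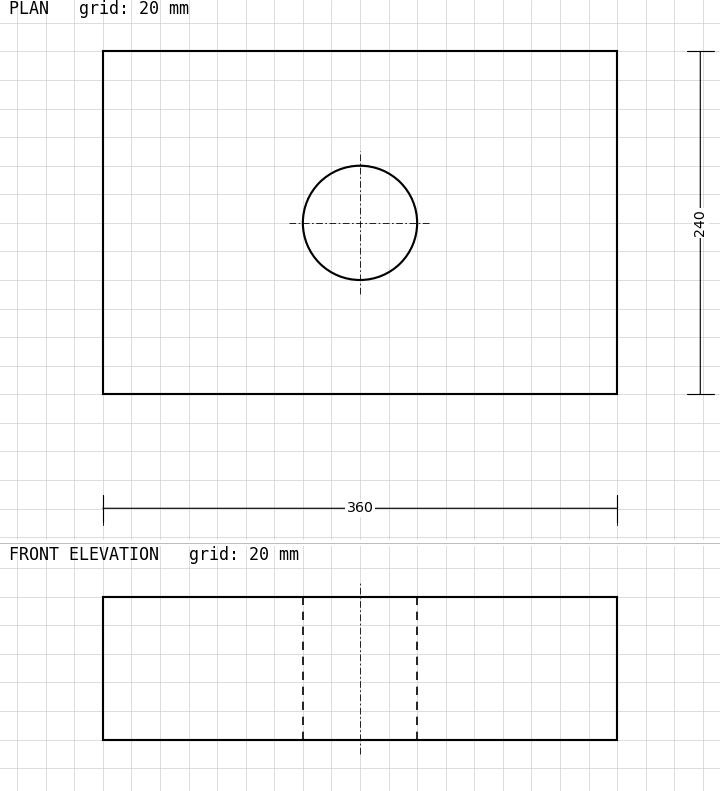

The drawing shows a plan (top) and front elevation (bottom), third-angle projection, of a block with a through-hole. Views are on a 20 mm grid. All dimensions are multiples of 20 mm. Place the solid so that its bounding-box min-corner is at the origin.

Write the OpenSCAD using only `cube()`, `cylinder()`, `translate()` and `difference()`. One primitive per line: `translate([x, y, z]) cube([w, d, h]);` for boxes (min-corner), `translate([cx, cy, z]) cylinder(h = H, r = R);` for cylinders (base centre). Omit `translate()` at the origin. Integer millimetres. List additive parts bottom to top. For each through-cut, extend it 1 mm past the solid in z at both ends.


difference() {
  cube([360, 240, 100]);
  translate([180, 120, -1]) cylinder(h = 102, r = 40);
}


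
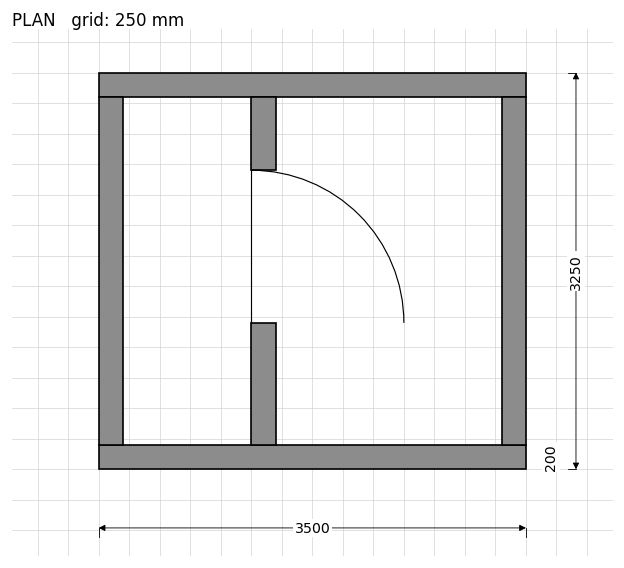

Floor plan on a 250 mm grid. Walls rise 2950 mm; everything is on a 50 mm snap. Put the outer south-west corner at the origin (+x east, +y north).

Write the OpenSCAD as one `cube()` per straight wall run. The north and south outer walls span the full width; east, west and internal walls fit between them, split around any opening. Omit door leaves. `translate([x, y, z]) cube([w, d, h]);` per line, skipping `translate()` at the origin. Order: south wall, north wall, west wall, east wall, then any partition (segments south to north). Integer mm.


cube([3500, 200, 2950]);
translate([0, 3050, 0]) cube([3500, 200, 2950]);
translate([0, 200, 0]) cube([200, 2850, 2950]);
translate([3300, 200, 0]) cube([200, 2850, 2950]);
translate([1250, 200, 0]) cube([200, 1000, 2950]);
translate([1250, 2450, 0]) cube([200, 600, 2950]);


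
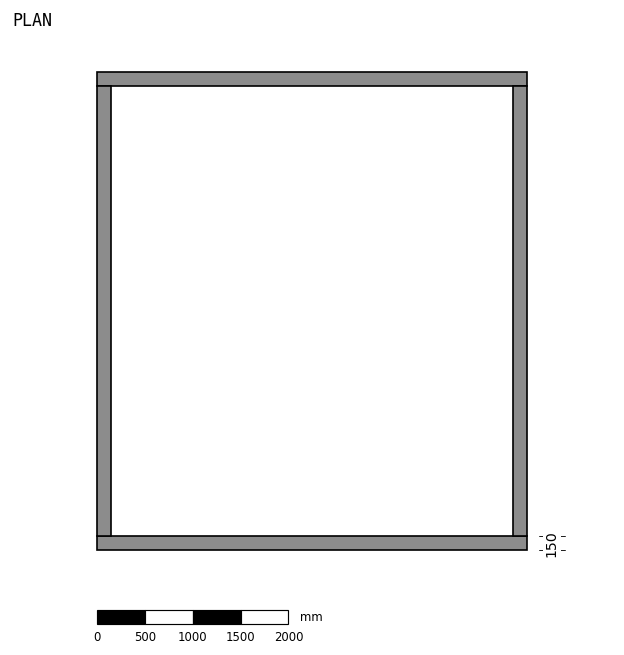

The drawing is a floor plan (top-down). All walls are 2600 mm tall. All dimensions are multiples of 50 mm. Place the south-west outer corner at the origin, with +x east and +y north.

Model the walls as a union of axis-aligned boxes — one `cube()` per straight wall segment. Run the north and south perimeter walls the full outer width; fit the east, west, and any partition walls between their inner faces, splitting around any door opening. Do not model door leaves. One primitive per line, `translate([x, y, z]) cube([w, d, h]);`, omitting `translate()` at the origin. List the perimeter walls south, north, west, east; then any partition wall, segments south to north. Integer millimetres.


cube([4500, 150, 2600]);
translate([0, 4850, 0]) cube([4500, 150, 2600]);
translate([0, 150, 0]) cube([150, 4700, 2600]);
translate([4350, 150, 0]) cube([150, 4700, 2600]);
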